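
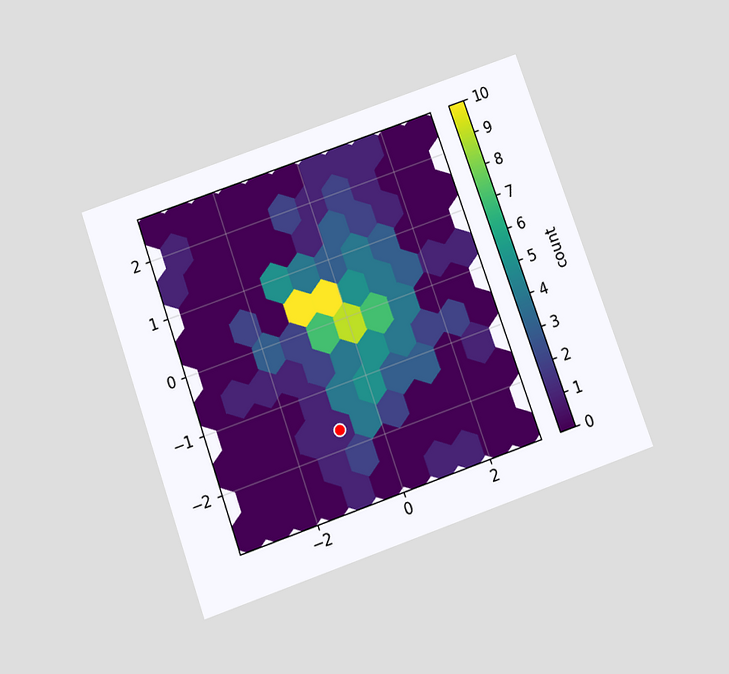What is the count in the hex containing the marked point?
1

The chart is tilted about 19° counter-clockwise and viewed slightly from below. The marked hex reads 1 on the colorbar.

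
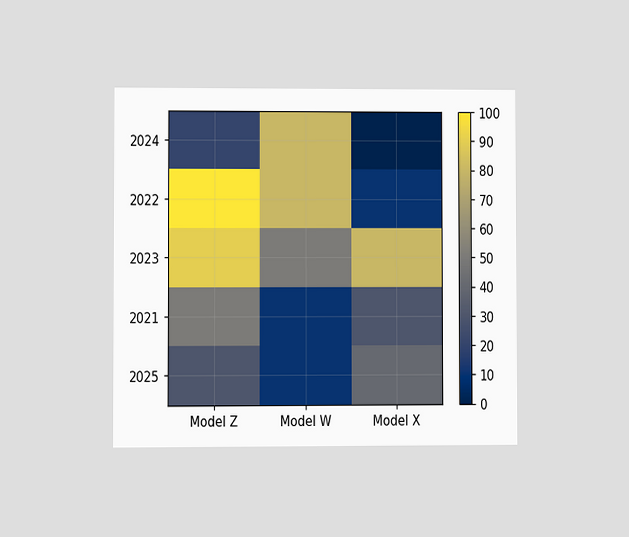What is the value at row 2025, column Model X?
The chart is viewed at a slight angle. Matching cell (2025, Model X) against the colorbar gives 40.

40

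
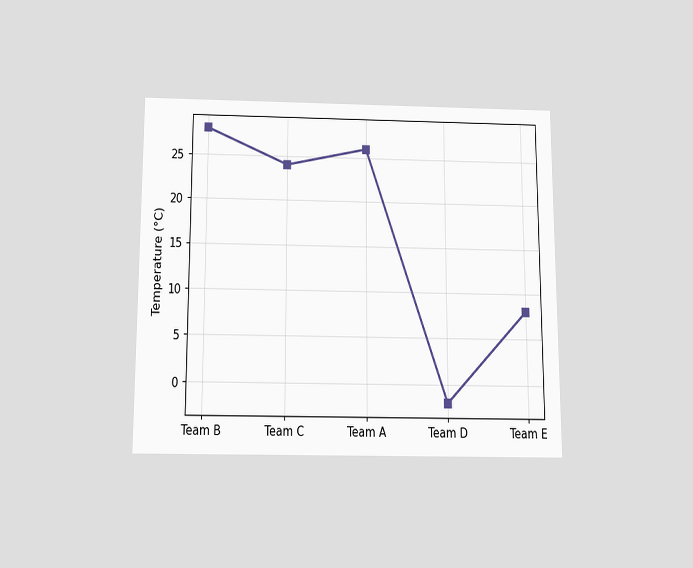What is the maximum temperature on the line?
28°C

The chart is viewed slightly from below. The highest point is at Team B, and reading across to the y-axis gives 28°C.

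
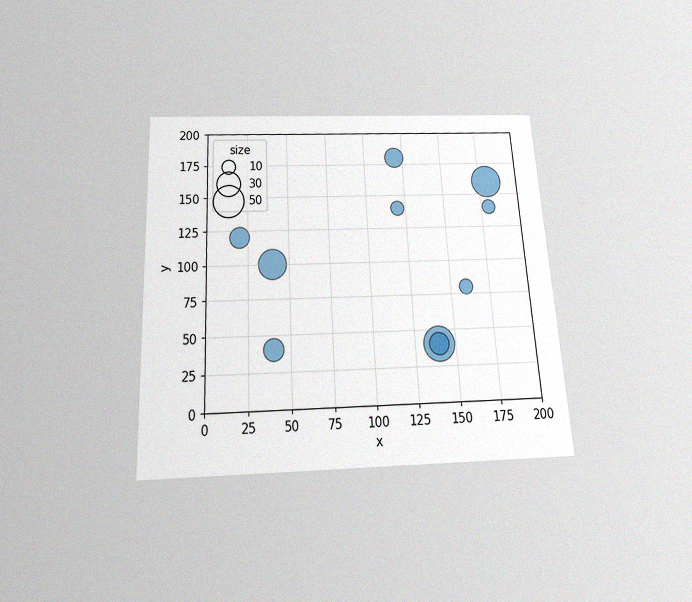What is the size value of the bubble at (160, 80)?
10

The chart is tilted about 3° counter-clockwise and viewed slightly from below, with some photo noise. Matching the bubble at (160, 80) against the size legend gives 10.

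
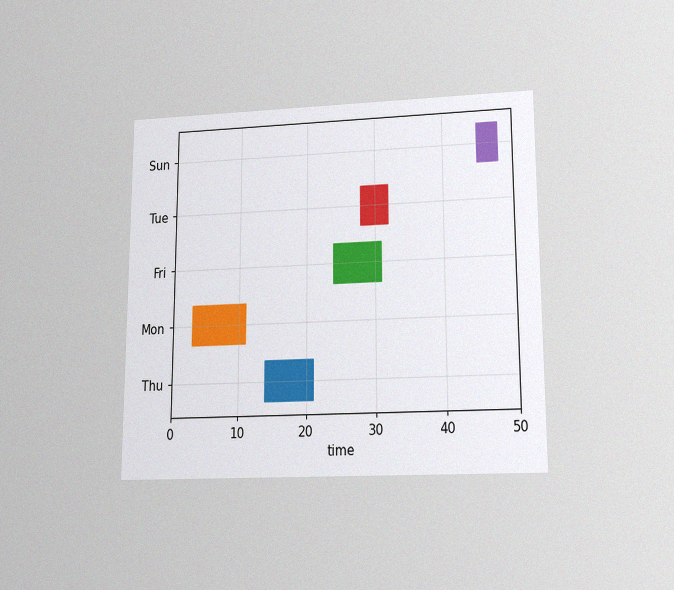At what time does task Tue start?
The chart is viewed at a slight angle, with some photo noise. The Tue bar begins at t=28.

28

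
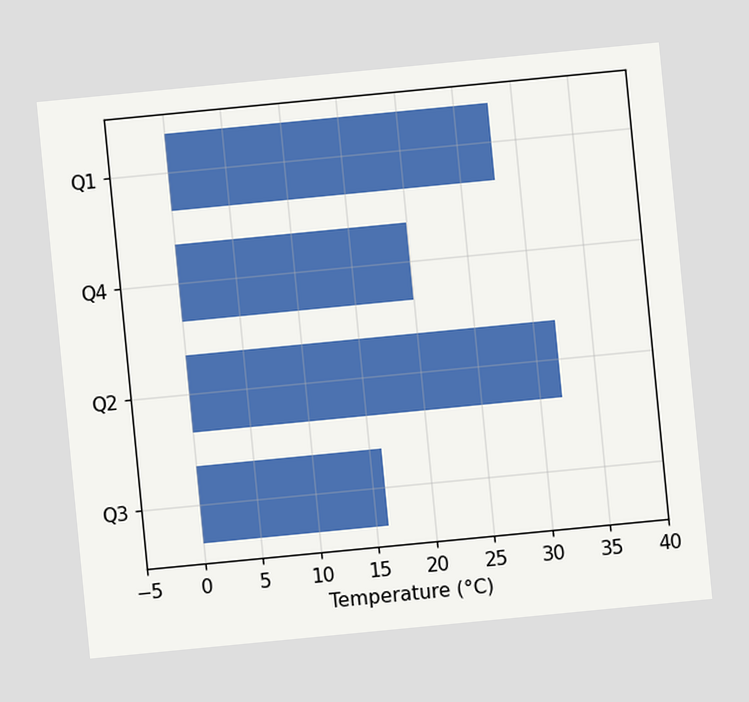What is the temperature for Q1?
The chart is tilted about 5° counter-clockwise. Reading along the chart's x-axis, the Q1 bar reaches 28°C.

28°C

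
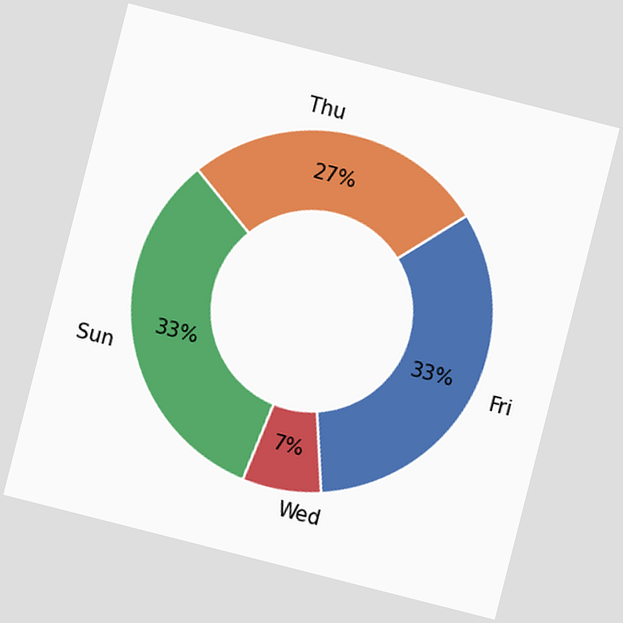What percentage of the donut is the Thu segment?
27%

The chart is tilted about 14° clockwise. The Thu segment takes up 27% of the ring.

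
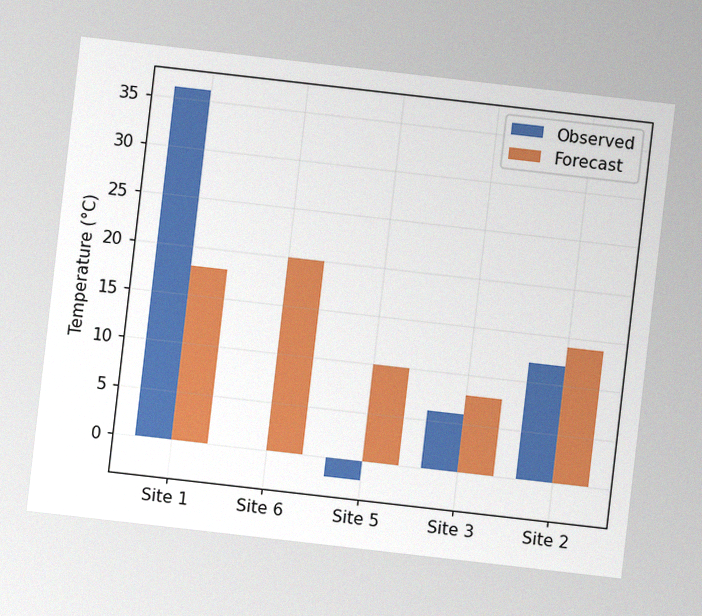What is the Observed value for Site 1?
36°C

The chart is tilted about 7° clockwise, with some photo noise. The Observed bar at Site 1 reaches 36°C on the y-axis.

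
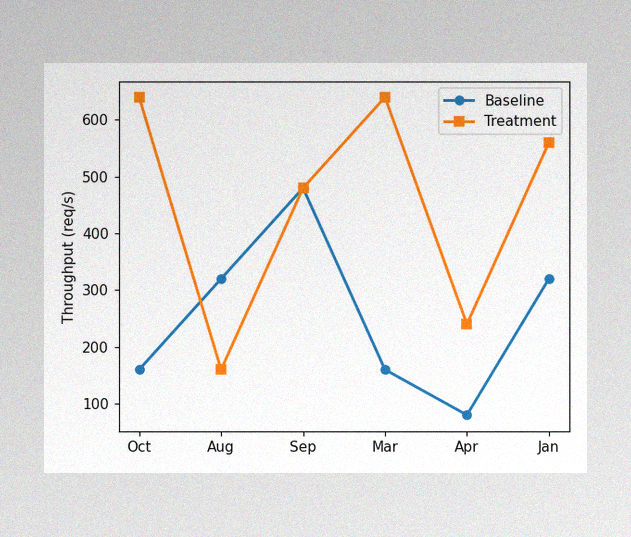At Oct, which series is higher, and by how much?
The image has some photo noise and uneven lighting. At Oct, Treatment sits above the other line by 480req/s.

Treatment, by 480req/s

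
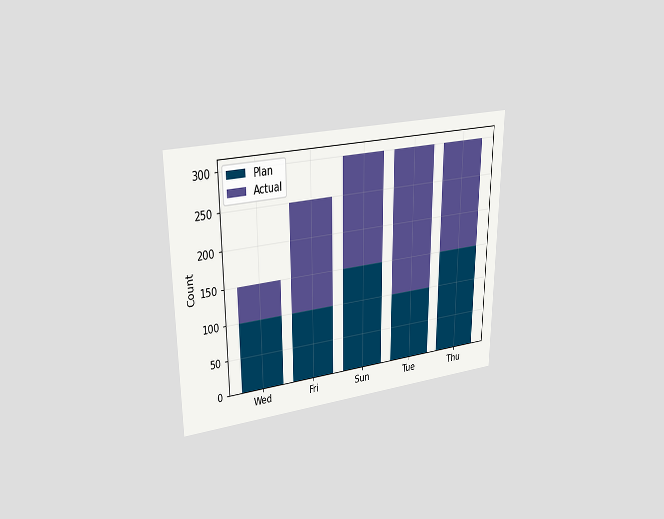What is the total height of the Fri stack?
The chart is viewed at a slight angle. The Fri stack's top reaches 250 on the y-axis.

250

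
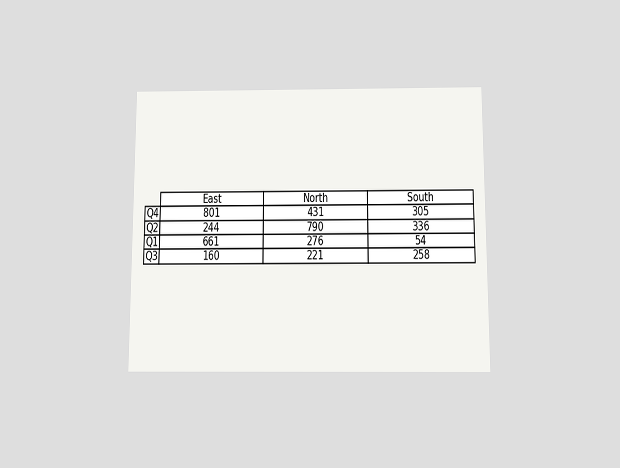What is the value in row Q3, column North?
221

The chart is viewed slightly from below. The (Q3, North) cell reads 221.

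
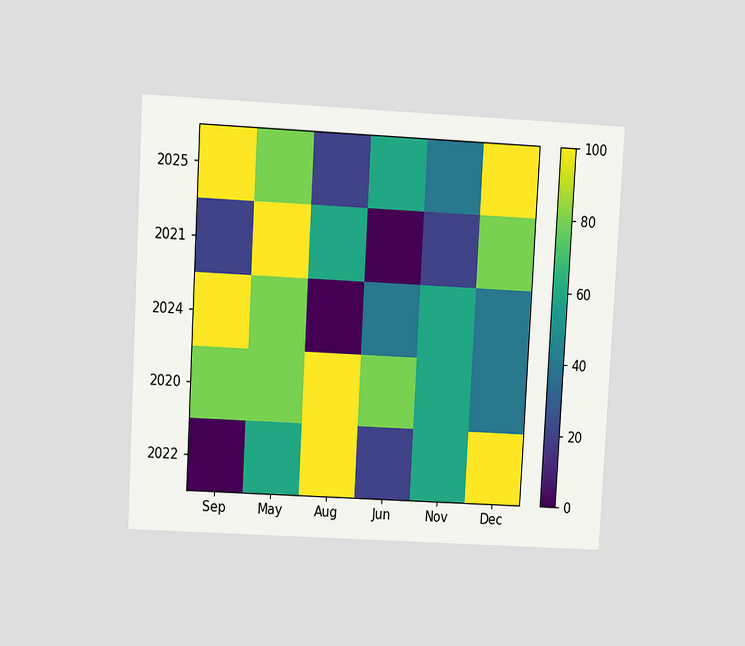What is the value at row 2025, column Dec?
100

The chart is tilted about 3° clockwise and viewed at a slight angle. Matching cell (2025, Dec) against the colorbar gives 100.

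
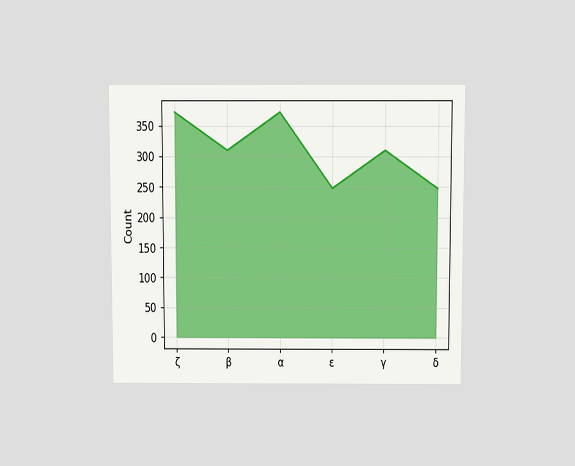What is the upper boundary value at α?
372

The chart is viewed slightly from above. At α the upper boundary is at 372.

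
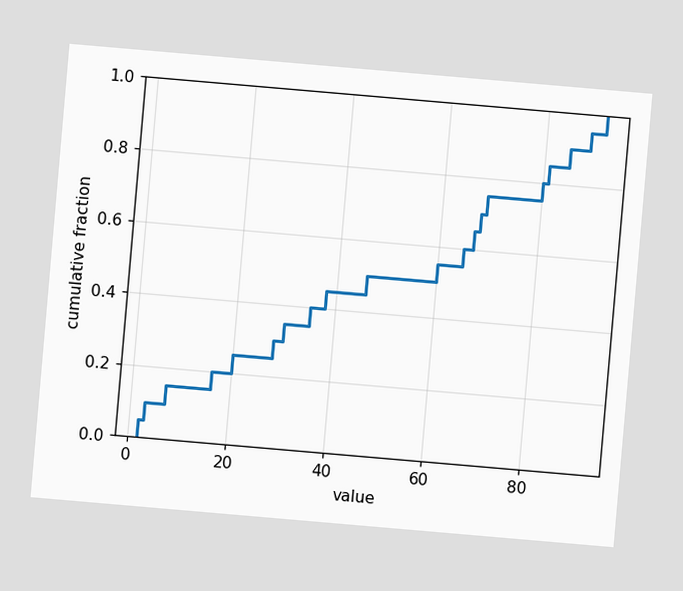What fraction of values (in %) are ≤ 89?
The chart is tilted about 5° clockwise. At x=89 the ECDF step is at 95%.

95%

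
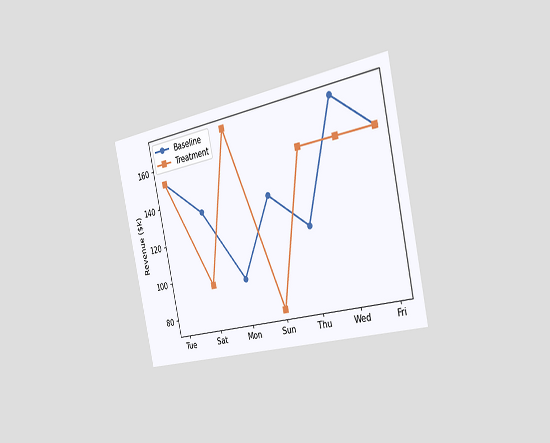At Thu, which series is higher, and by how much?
Treatment, by $38k

The chart is tilted about 12° counter-clockwise and viewed slightly from the right. At Thu, Treatment sits above the other line by $38k.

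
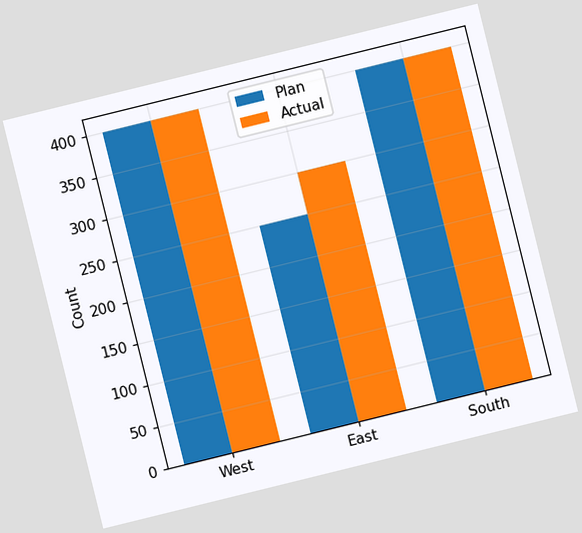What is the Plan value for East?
250

The chart is tilted about 14° counter-clockwise. The Plan bar at East reaches 250 on the y-axis.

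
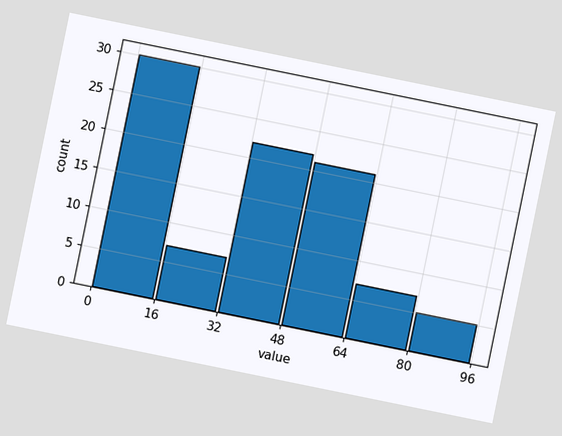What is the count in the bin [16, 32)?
7

The chart is tilted about 12° clockwise. The [16, 32) bin has height 7.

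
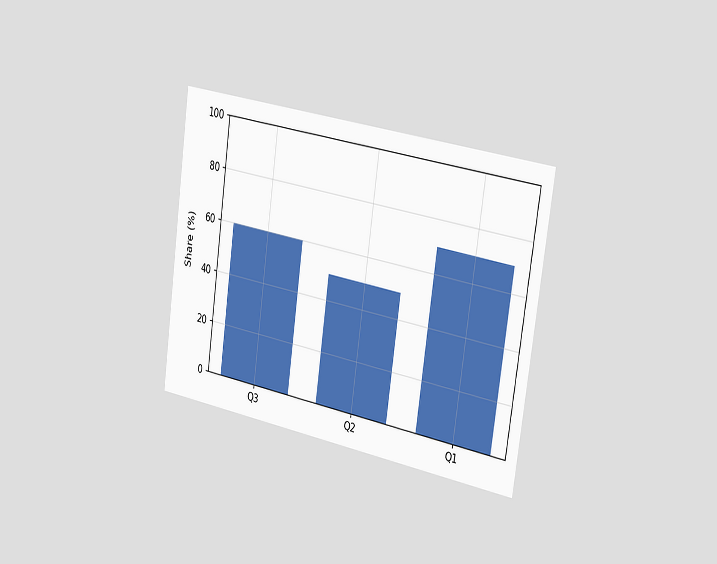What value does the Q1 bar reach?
The chart is tilted about 8° clockwise and viewed slightly from the right. Reading along the chart's y-axis, the Q1 bar reaches 70%.

70%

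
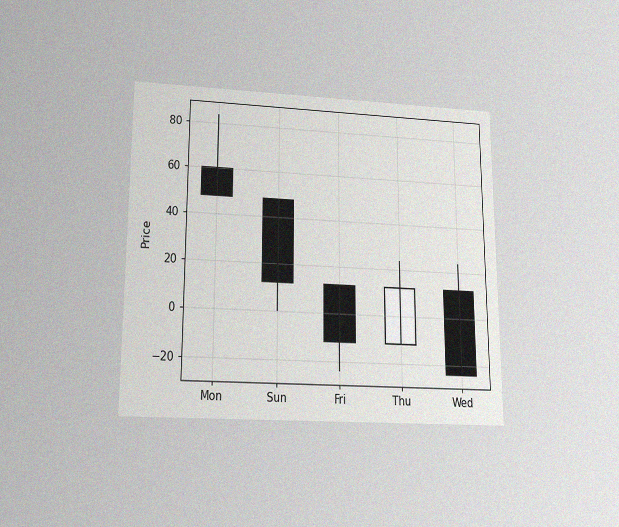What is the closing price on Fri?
-12

The chart is viewed slightly from below, with some photo noise. The Fri candle closes at -12.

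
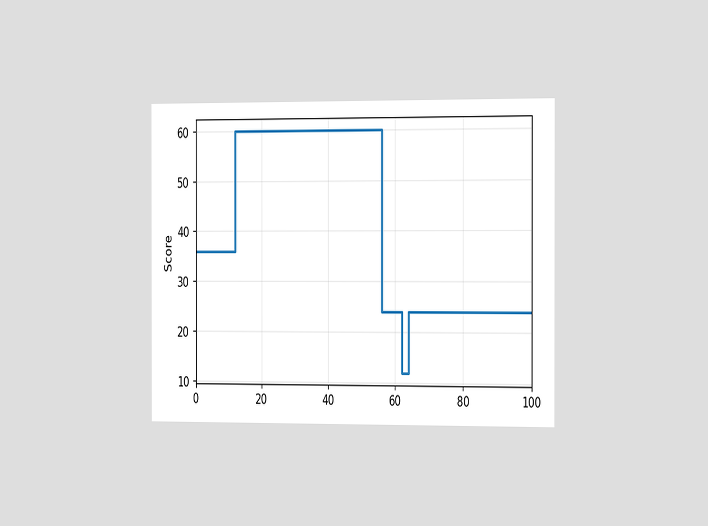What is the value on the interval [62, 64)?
12

The chart is viewed slightly from the right. On [62, 64) the step sits at 12.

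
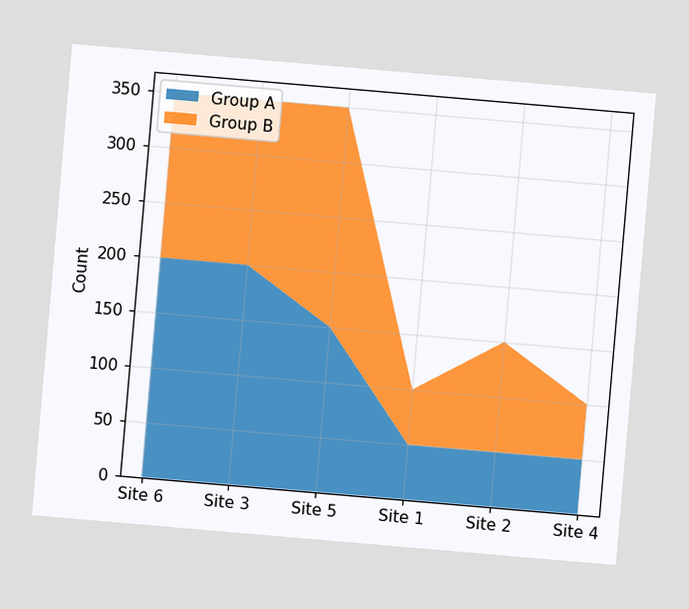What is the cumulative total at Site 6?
The chart is tilted about 5° clockwise. The stacked total at Site 6 reaches 350.

350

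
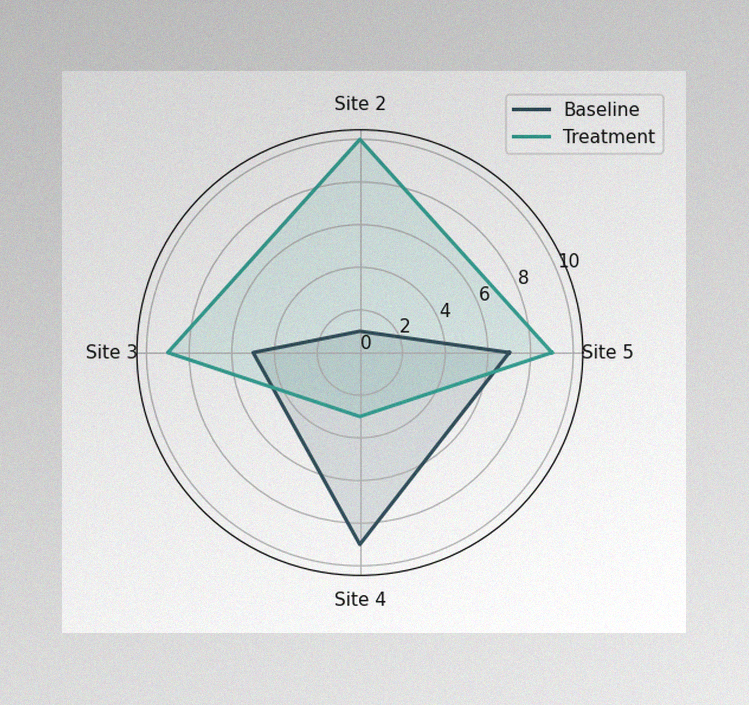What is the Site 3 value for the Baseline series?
5

The image has some photo noise and uneven lighting. On the Site 3 axis, Baseline reaches 5.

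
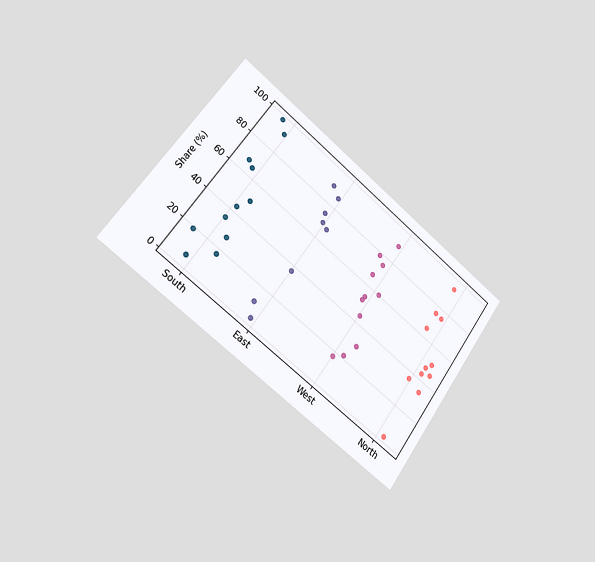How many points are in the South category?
11

The chart is tilted about 37° clockwise and viewed slightly from the left. Counting the markers in the South column gives 11.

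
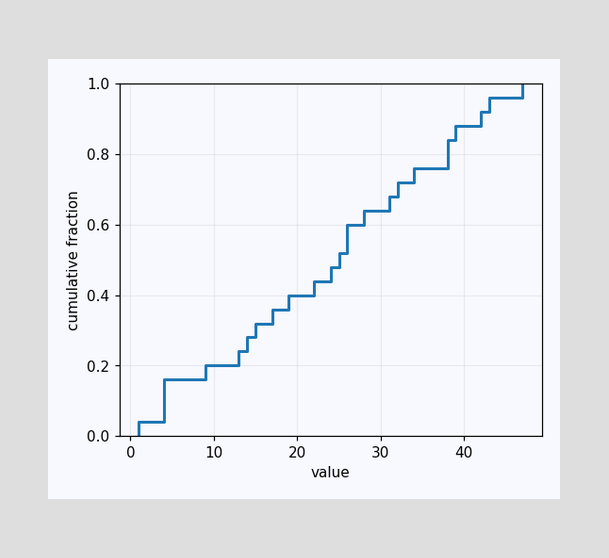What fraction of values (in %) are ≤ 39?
At x=39 the ECDF step is at 88%.

88%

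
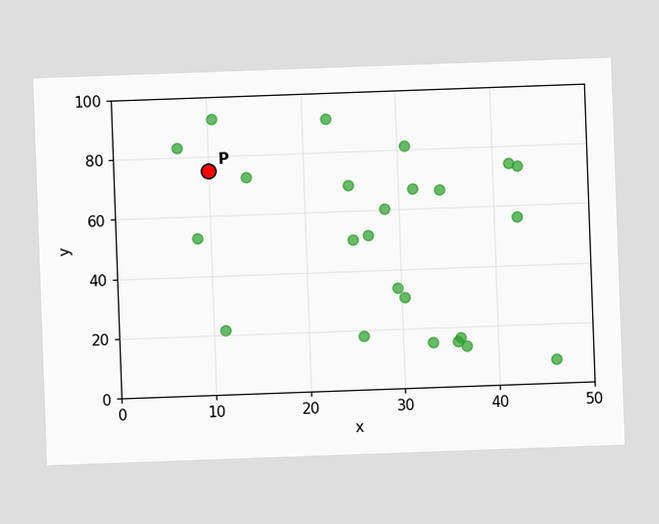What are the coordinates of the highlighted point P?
The chart is tilted about 2° counter-clockwise. Following the gridlines from P to each axis, P sits at (10, 75).

(10, 75)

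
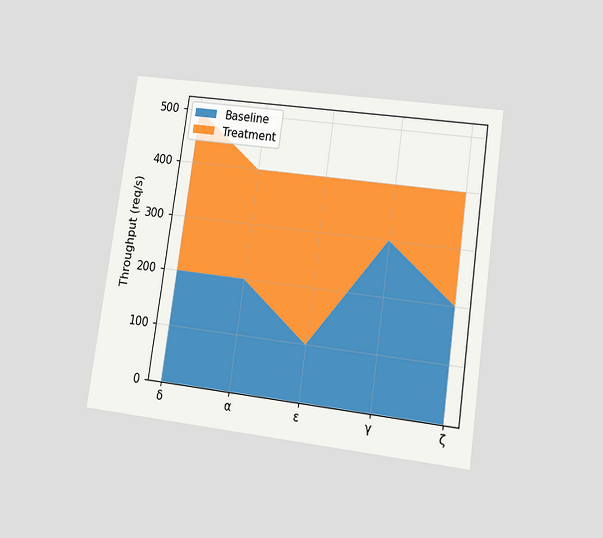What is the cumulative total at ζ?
400req/s

The chart is tilted about 8° clockwise and viewed at a slight angle. The stacked total at ζ reaches 400req/s.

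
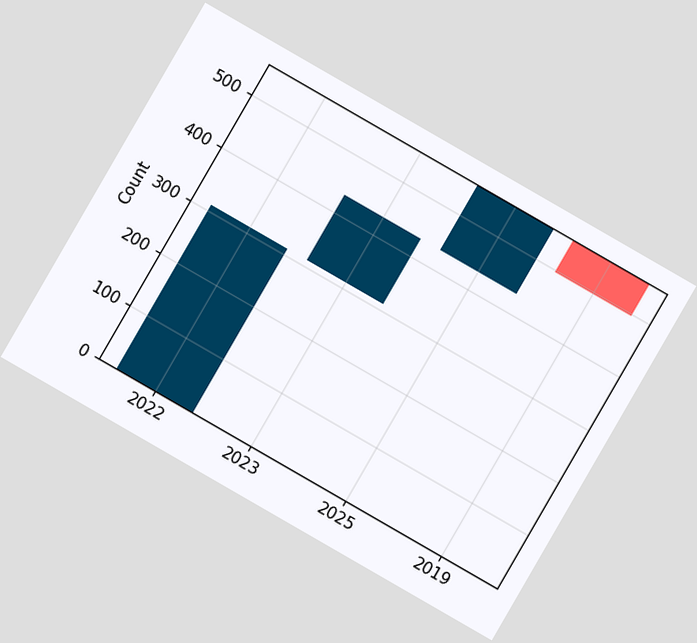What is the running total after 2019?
The chart is tilted about 30° clockwise. After 2019 the running total reaches 496.

496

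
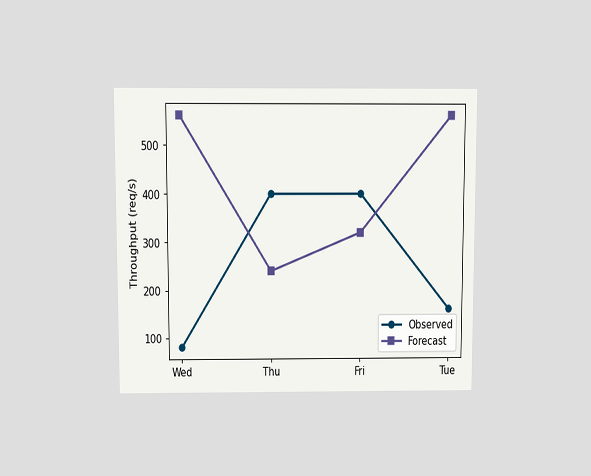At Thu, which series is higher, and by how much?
The chart is viewed slightly from above. At Thu, Observed sits above the other line by 160req/s.

Observed, by 160req/s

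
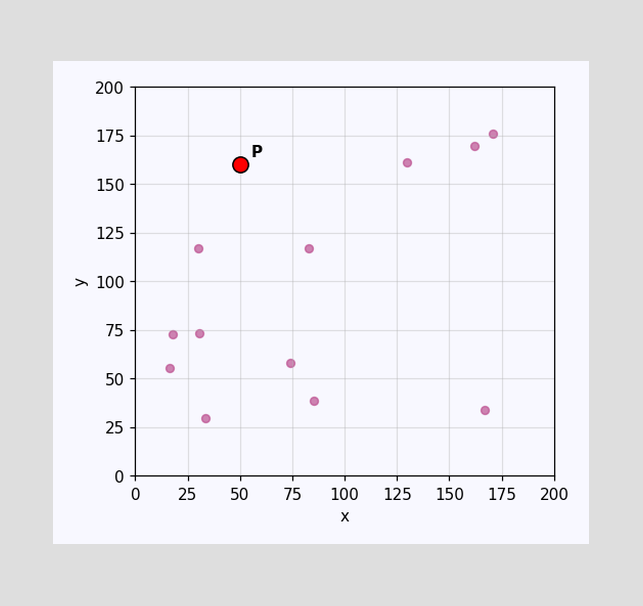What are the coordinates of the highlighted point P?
Following the gridlines from P to each axis, P sits at (50, 160).

(50, 160)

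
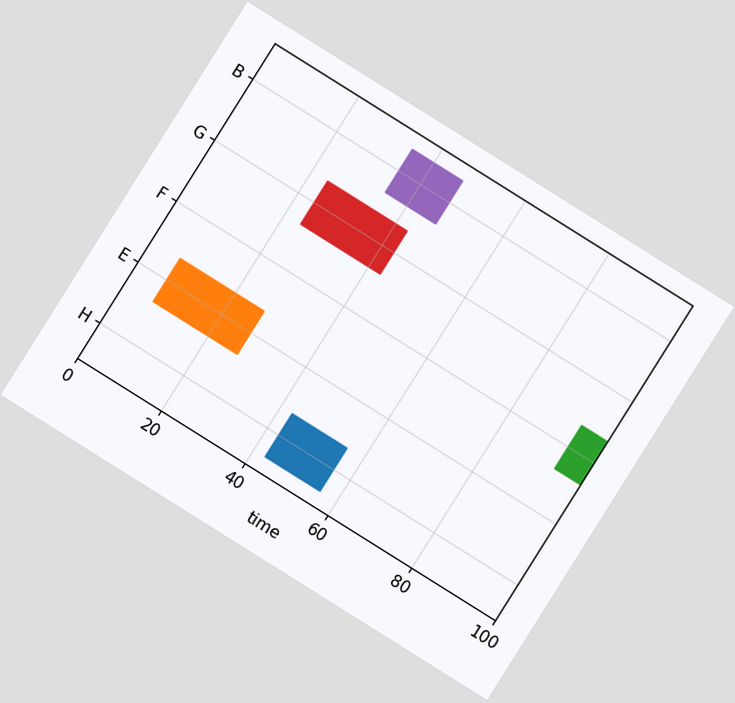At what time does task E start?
The chart is tilted about 32° clockwise. The E bar begins at t=7.

7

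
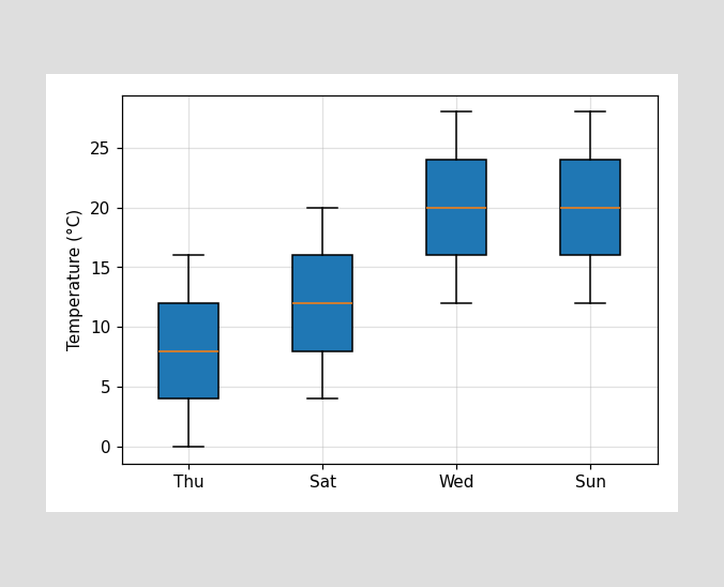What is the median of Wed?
20°C

The median line in the Wed box sits at 20°C.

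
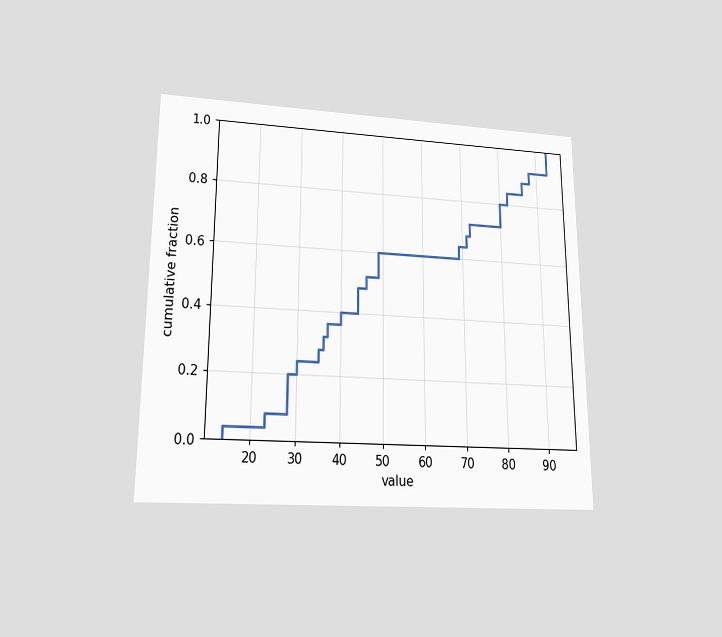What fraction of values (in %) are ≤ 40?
40%

The chart is viewed slightly from below. At x=40 the ECDF step is at 40%.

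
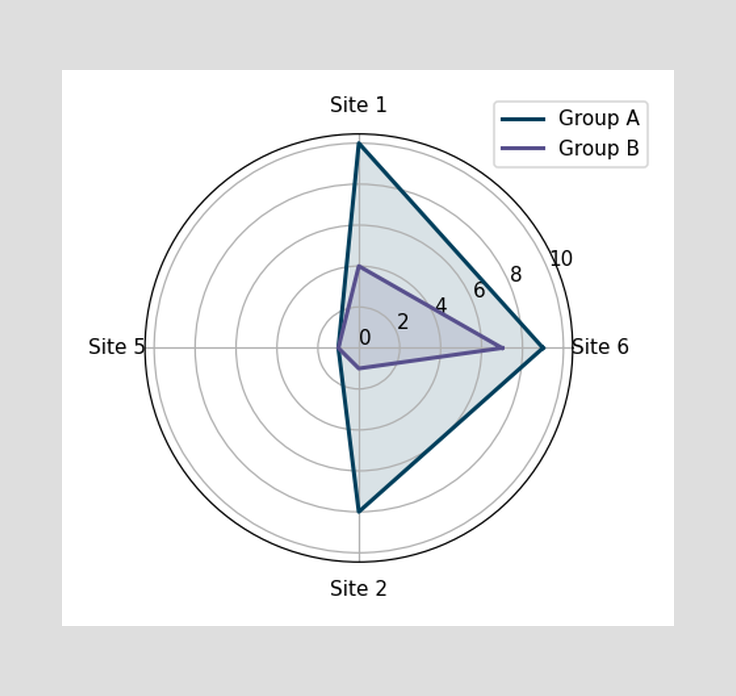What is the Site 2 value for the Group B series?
1

On the Site 2 axis, Group B reaches 1.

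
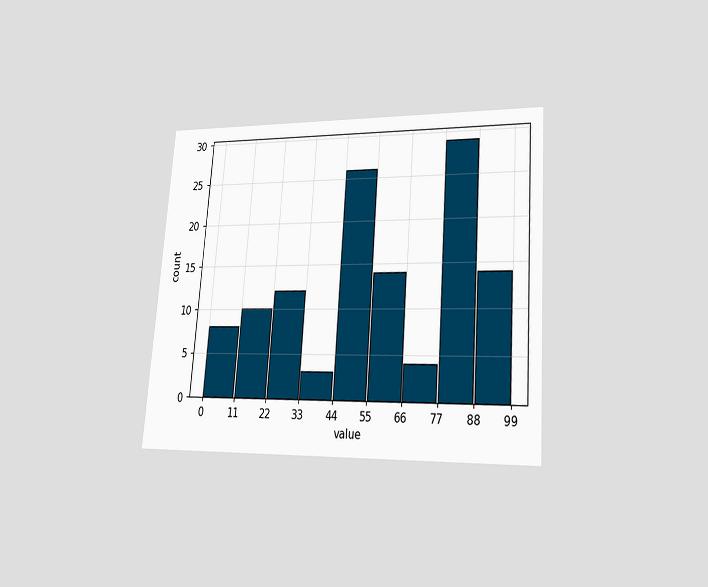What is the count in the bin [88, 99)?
The chart is tilted about 4° clockwise and viewed at a slight angle. The [88, 99) bin has height 14.

14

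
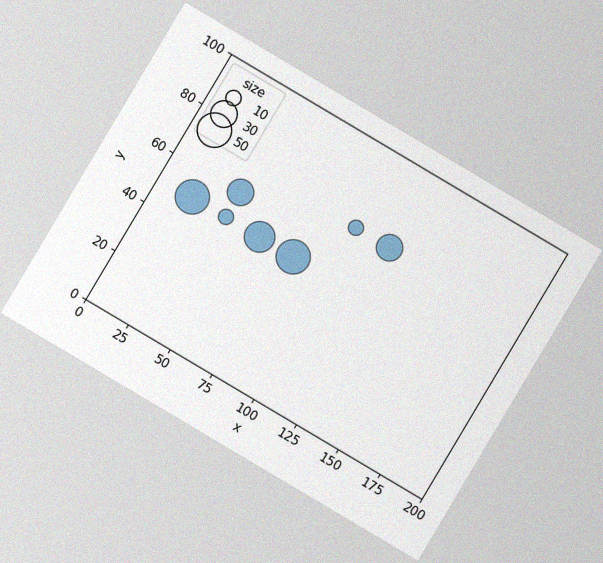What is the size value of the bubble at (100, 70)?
The chart is tilted about 31° clockwise, with some photo noise. Matching the bubble at (100, 70) against the size legend gives 10.

10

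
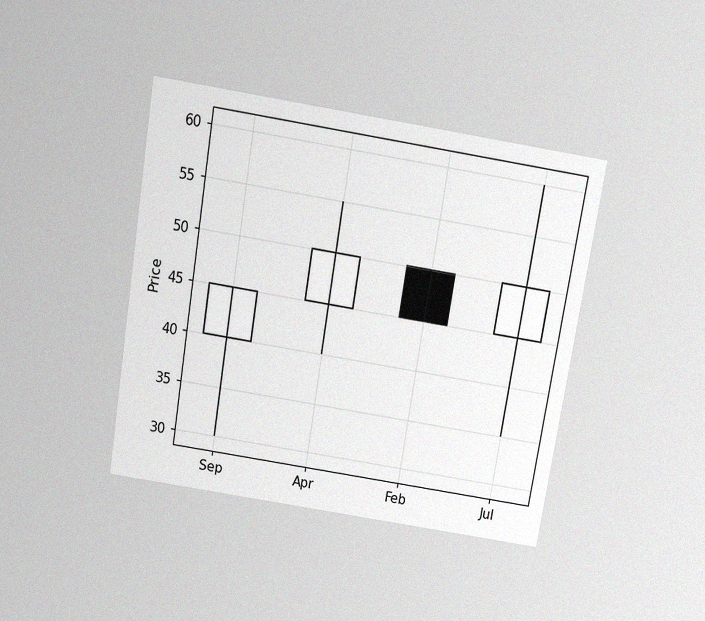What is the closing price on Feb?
45

The chart is tilted about 9° clockwise and viewed slightly from above, with some photo noise. The Feb candle closes at 45.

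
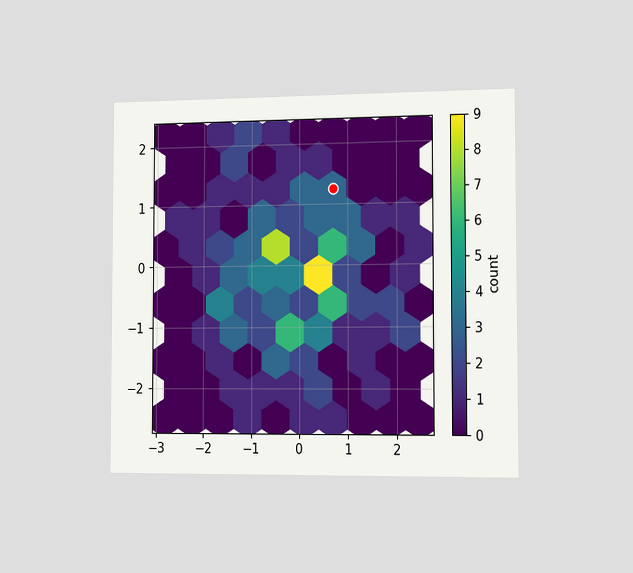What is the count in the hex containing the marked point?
3

The chart is viewed slightly from the right. The marked hex reads 3 on the colorbar.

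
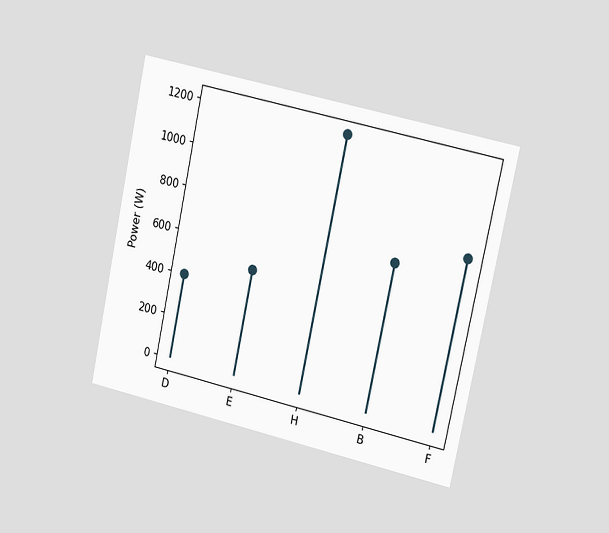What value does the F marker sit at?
800W

The chart is tilted about 12° clockwise and viewed slightly from the right. The F marker sits at 800W.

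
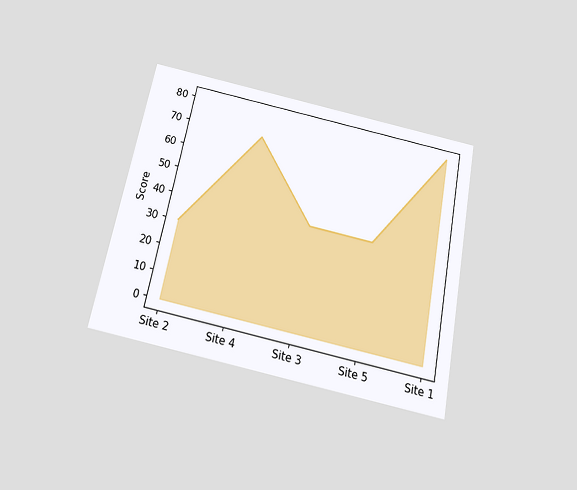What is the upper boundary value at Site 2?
The chart is tilted about 11° clockwise and viewed slightly from below. At Site 2 the upper boundary is at 30.

30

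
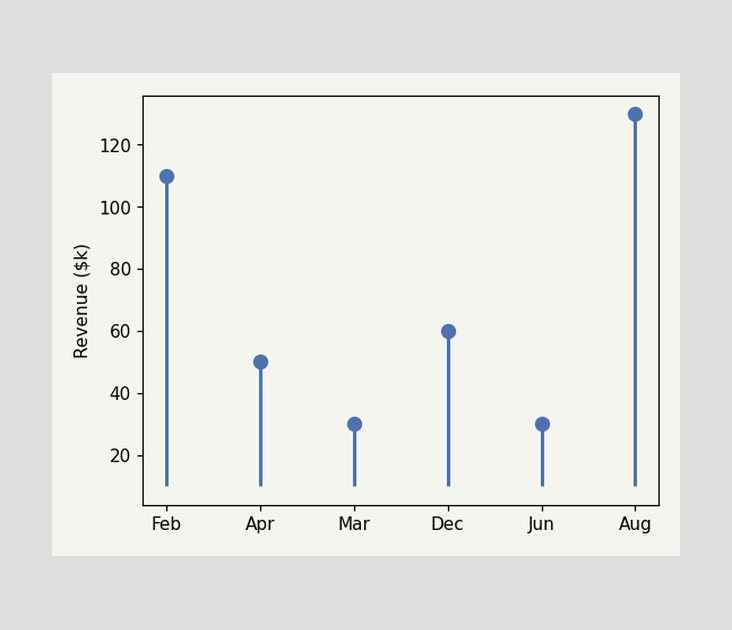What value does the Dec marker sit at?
The Dec marker sits at $60k.

$60k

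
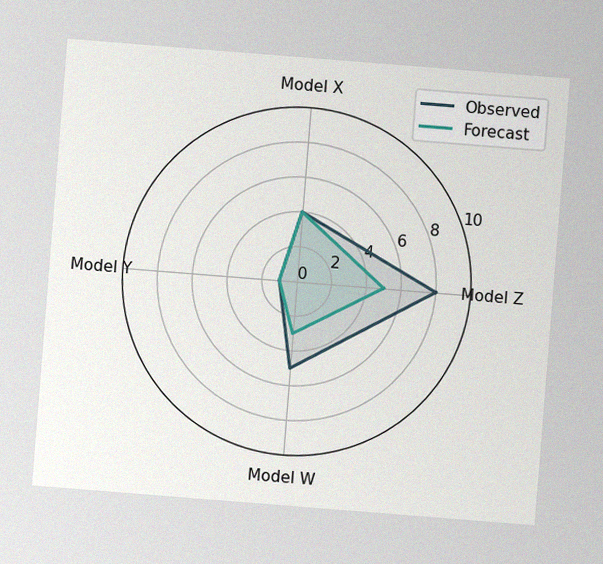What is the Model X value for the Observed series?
The chart is tilted about 5° clockwise, with some photo noise. On the Model X axis, Observed reaches 4.

4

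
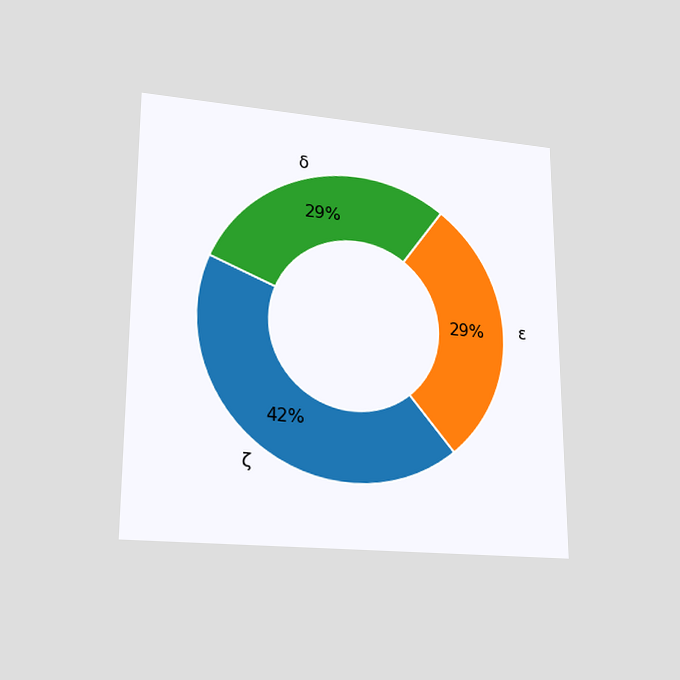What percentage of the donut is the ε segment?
The chart is viewed at a slight angle. The ε segment takes up 29% of the ring.

29%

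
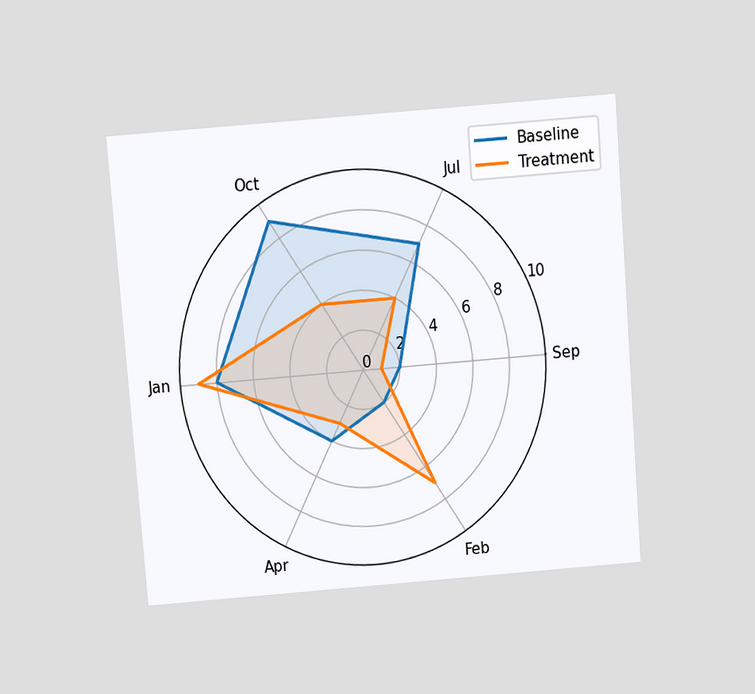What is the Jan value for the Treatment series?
9

The chart is tilted about 4° counter-clockwise and viewed slightly from above. On the Jan axis, Treatment reaches 9.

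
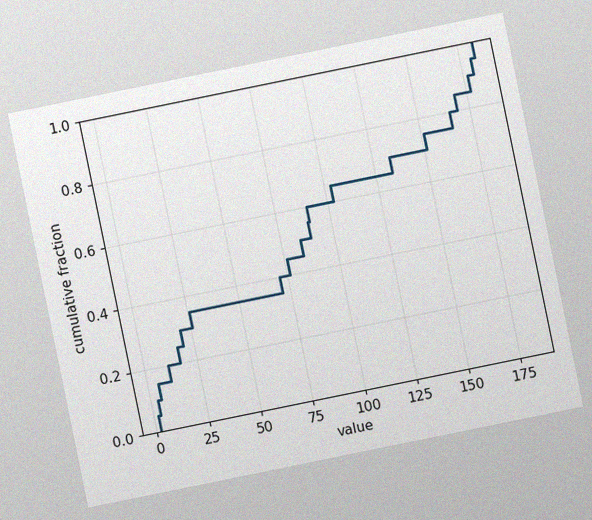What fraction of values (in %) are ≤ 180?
The chart is tilted about 12° counter-clockwise, with some photo noise. At x=180 the ECDF step is at 95%.

95%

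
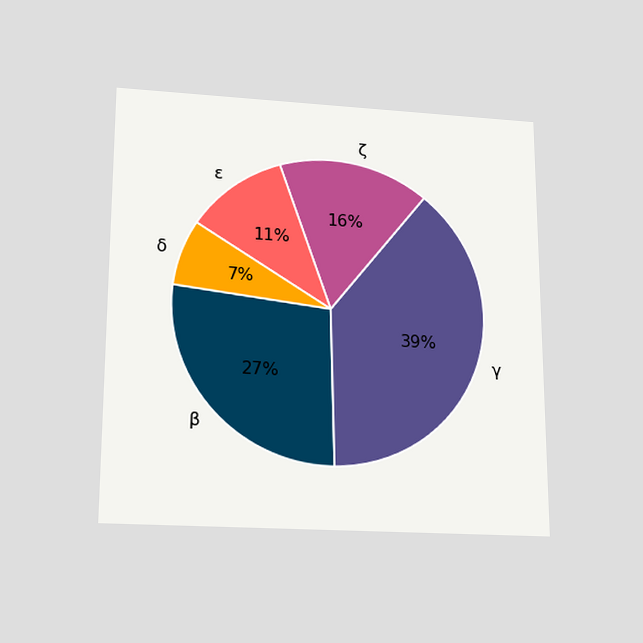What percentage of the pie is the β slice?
27%

The chart is viewed slightly from below. The β slice takes up 27% of the pie.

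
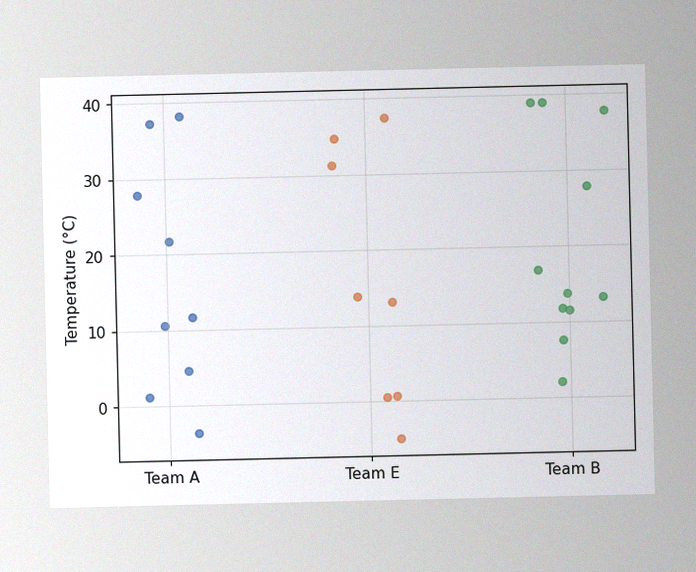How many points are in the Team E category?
The image has some photo noise and uneven lighting. Counting the markers in the Team E column gives 8.

8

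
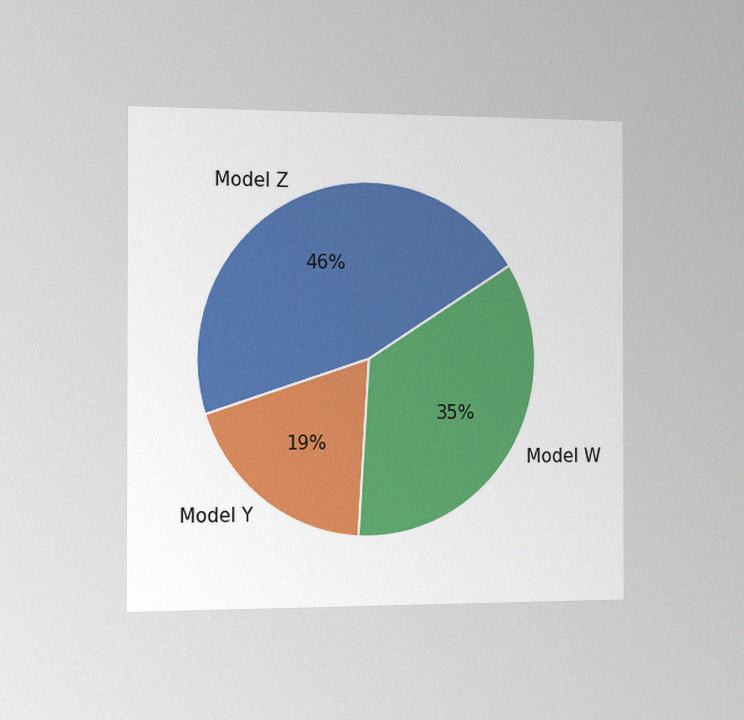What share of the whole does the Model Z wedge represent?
The chart is viewed slightly from the left, with some photo noise. The Model Z slice takes up 46% of the pie.

46%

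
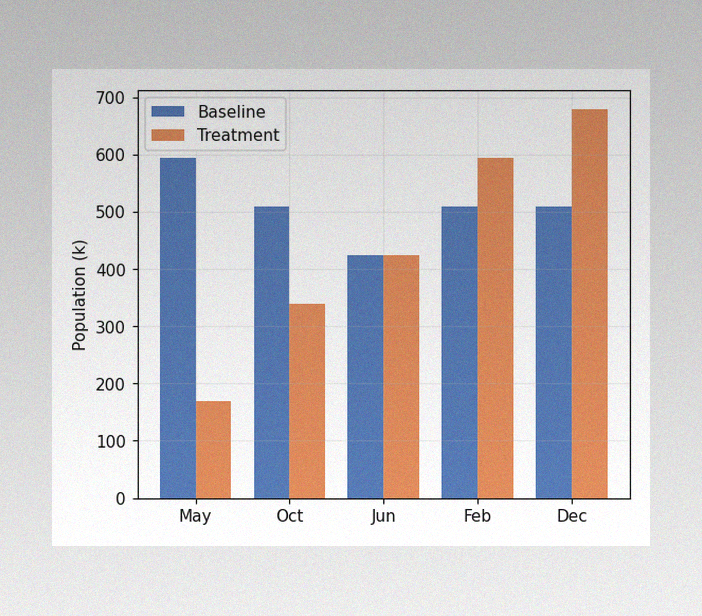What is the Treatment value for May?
The image has some photo noise and uneven lighting. The Treatment bar at May reaches 170k on the y-axis.

170k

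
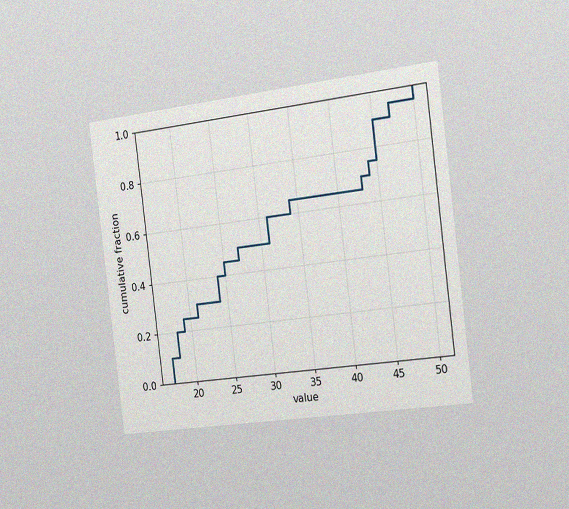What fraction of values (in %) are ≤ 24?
The chart is tilted about 7° counter-clockwise and viewed slightly from the right, with some photo noise. At x=24 the ECDF step is at 40%.

40%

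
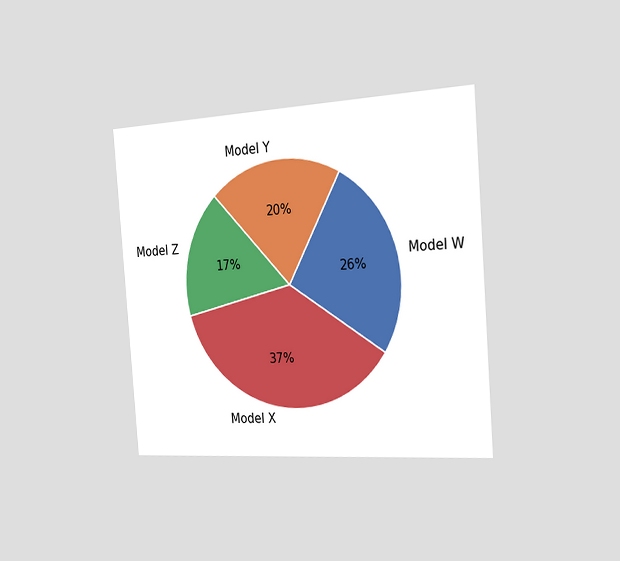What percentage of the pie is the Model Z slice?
17%

The chart is tilted about 4° counter-clockwise and viewed slightly from the right. The Model Z slice takes up 17% of the pie.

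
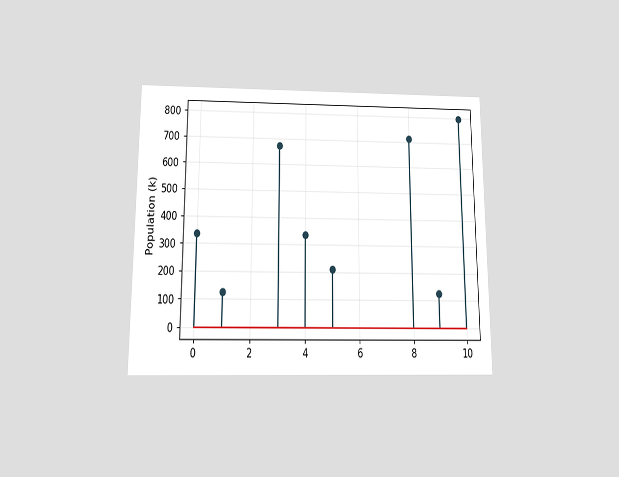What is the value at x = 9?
126k

The chart is viewed slightly from below. The stem at x=9 reaches 126k.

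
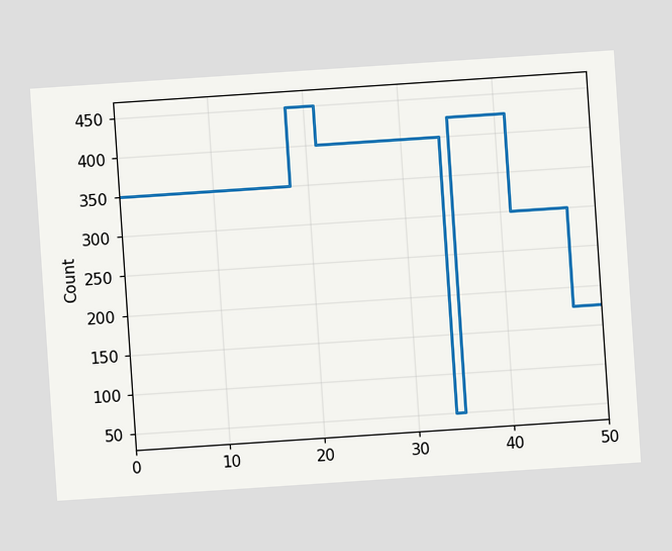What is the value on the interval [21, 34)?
400

The chart is tilted about 4° counter-clockwise. On [21, 34) the step sits at 400.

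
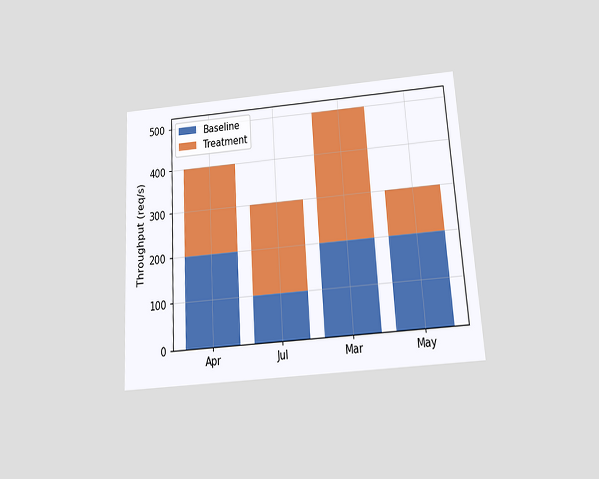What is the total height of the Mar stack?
500req/s

The chart is tilted about 4° counter-clockwise and viewed slightly from below. The Mar stack's top reaches 500req/s on the y-axis.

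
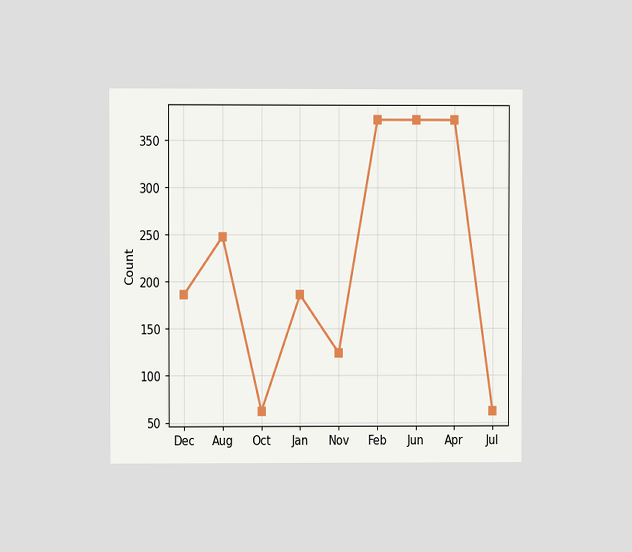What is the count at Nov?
The chart is viewed at a slight angle. At Nov, the line is at 124.

124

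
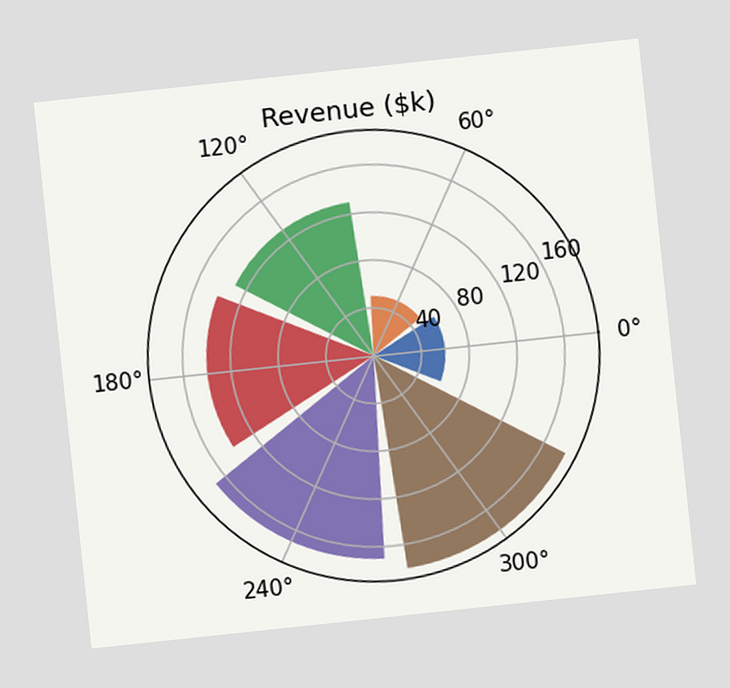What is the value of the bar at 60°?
The chart is tilted about 6° counter-clockwise. The bar at 60° reaches $50k on the radial axis.

$50k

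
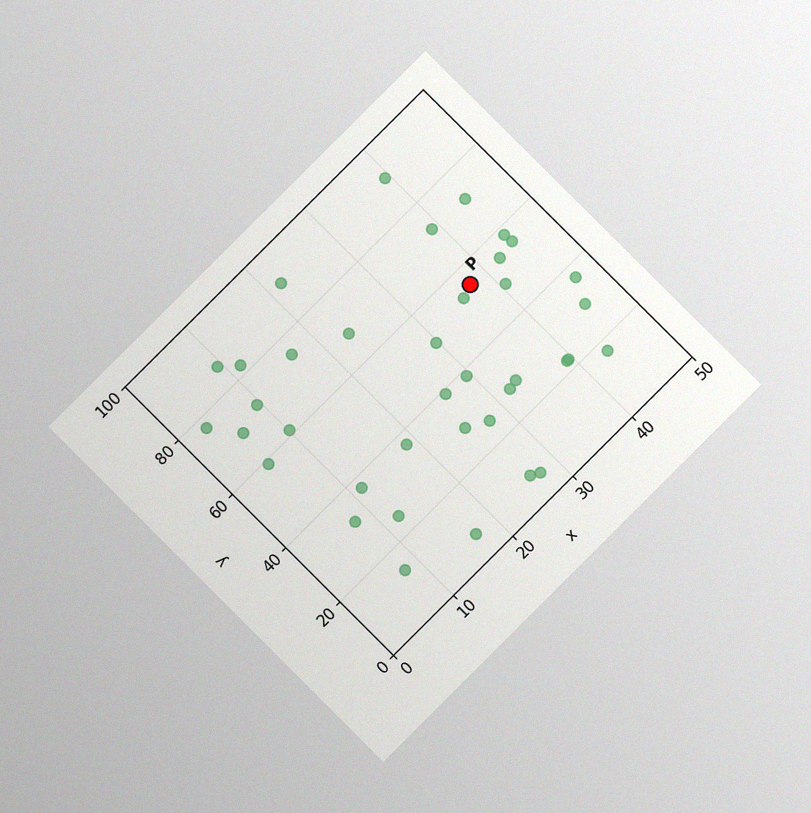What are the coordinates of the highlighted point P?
The chart is tilted about 45° counter-clockwise and viewed at a slight angle, with some photo noise. Following the gridlines from P to each axis, P sits at (37.5, 55).

(37.5, 55)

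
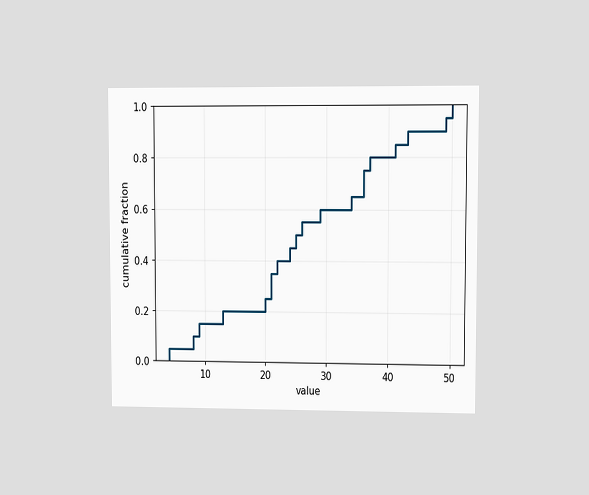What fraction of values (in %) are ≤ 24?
45%

The chart is viewed at a slight angle. At x=24 the ECDF step is at 45%.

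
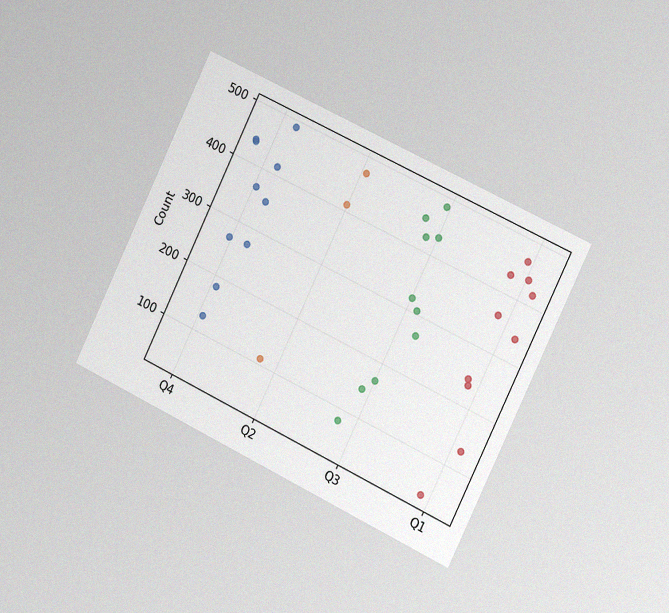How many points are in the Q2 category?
The chart is tilted about 26° clockwise and viewed slightly from the right, with some photo noise. Counting the markers in the Q2 column gives 3.

3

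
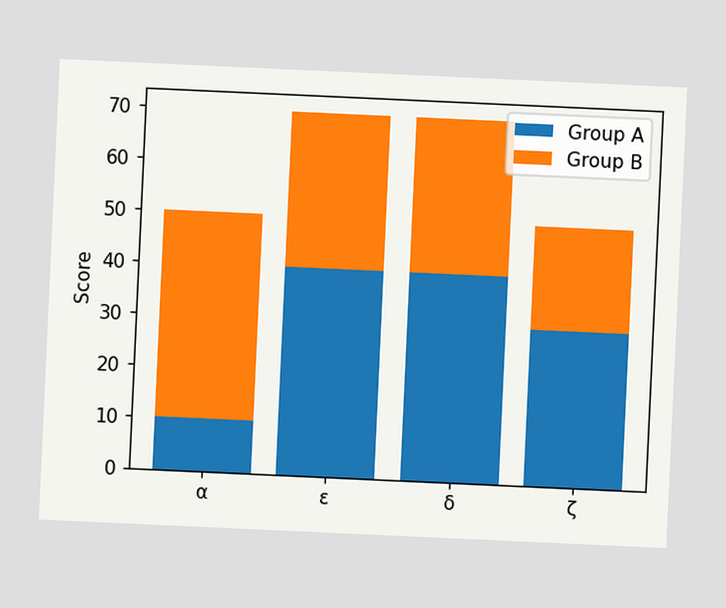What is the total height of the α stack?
The chart is tilted about 3° clockwise. The α stack's top reaches 50 on the y-axis.

50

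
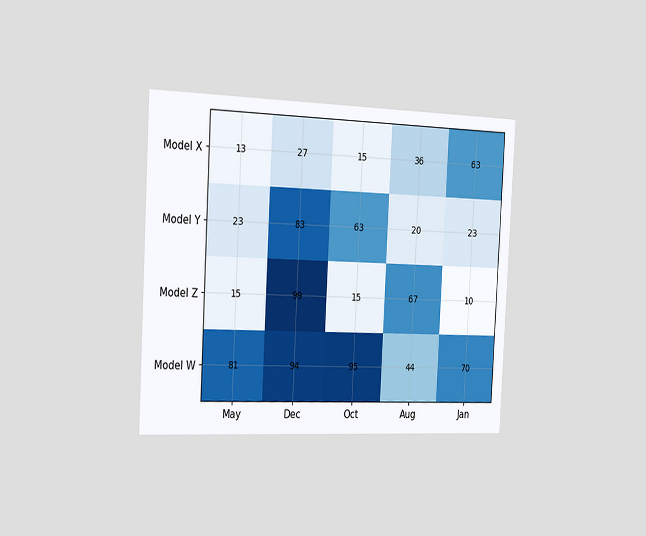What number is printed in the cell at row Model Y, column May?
The chart is tilted about 3° clockwise and viewed slightly from the left. The (Model Y, May) cell reads 23.

23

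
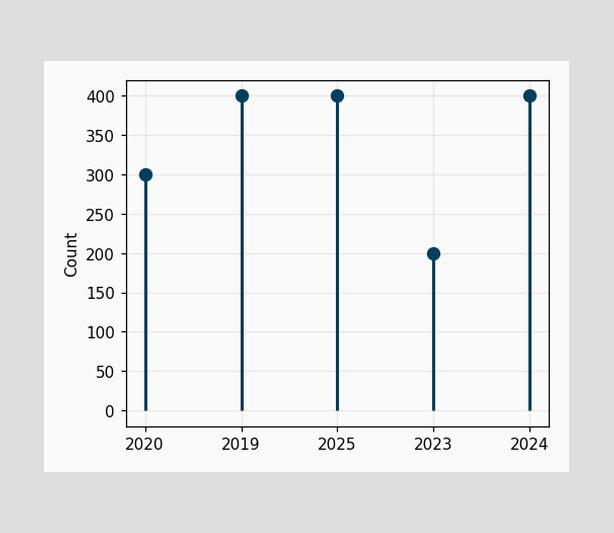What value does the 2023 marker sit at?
The 2023 marker sits at 200.

200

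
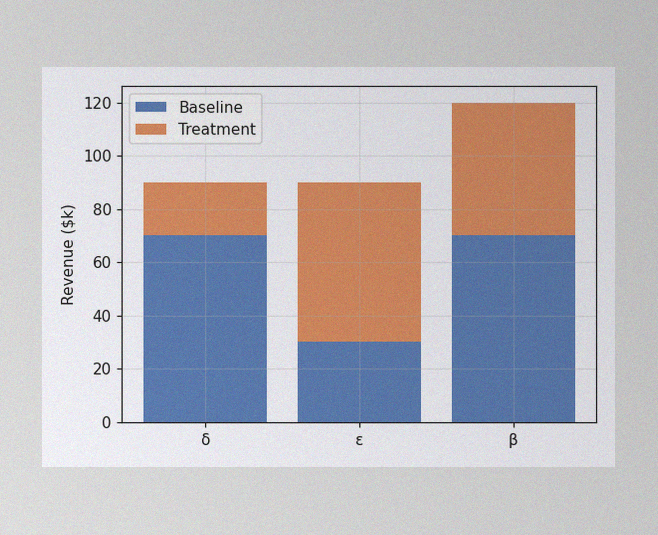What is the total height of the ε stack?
The image has some photo noise and uneven lighting. The ε stack's top reaches $90k on the y-axis.

$90k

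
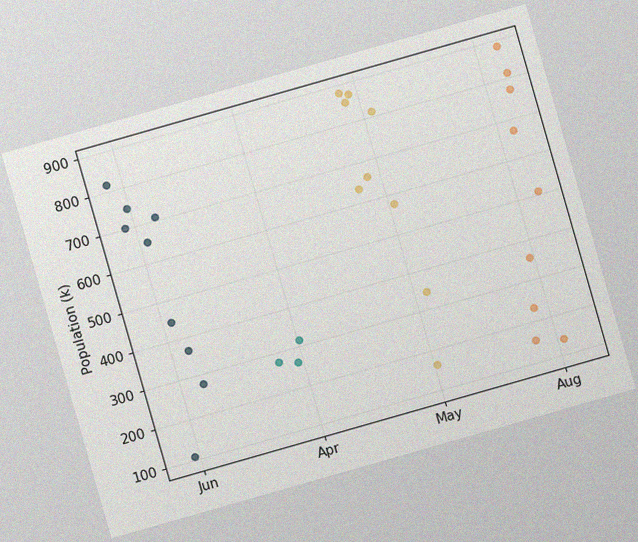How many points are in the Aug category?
9

The chart is tilted about 16° counter-clockwise, with some photo noise. Counting the markers in the Aug column gives 9.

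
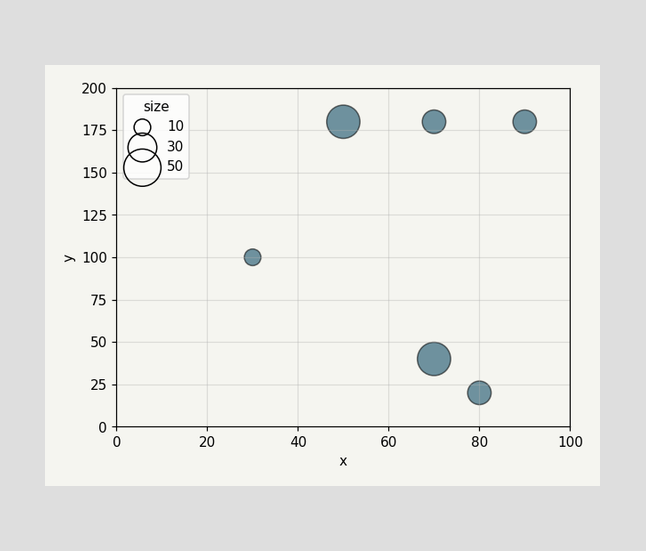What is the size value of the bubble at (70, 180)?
Matching the bubble at (70, 180) against the size legend gives 20.

20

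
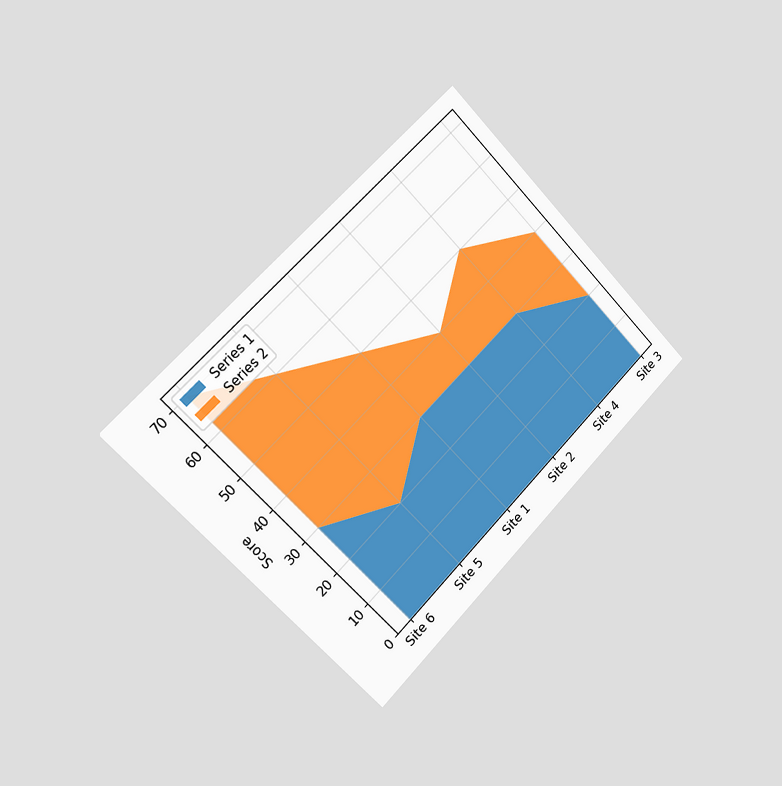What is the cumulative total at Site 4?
50

The chart is tilted about 45° counter-clockwise and viewed slightly from the left. The stacked total at Site 4 reaches 50.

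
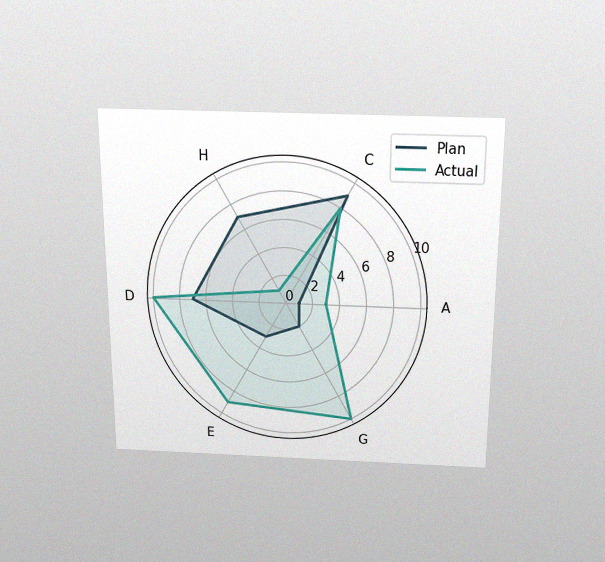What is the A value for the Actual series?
3

The chart is viewed slightly from above, with some photo noise. On the A axis, Actual reaches 3.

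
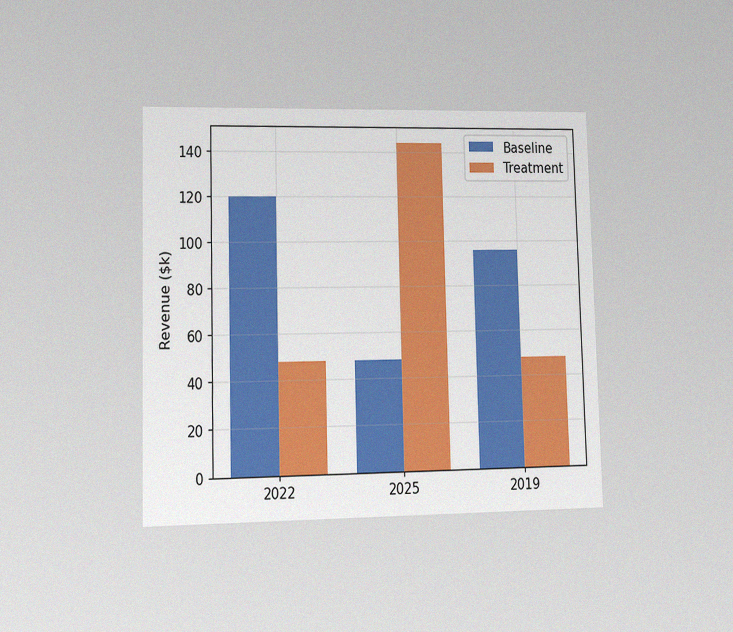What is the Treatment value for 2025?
The chart is viewed at a slight angle, with some photo noise. The Treatment bar at 2025 reaches $144k on the y-axis.

$144k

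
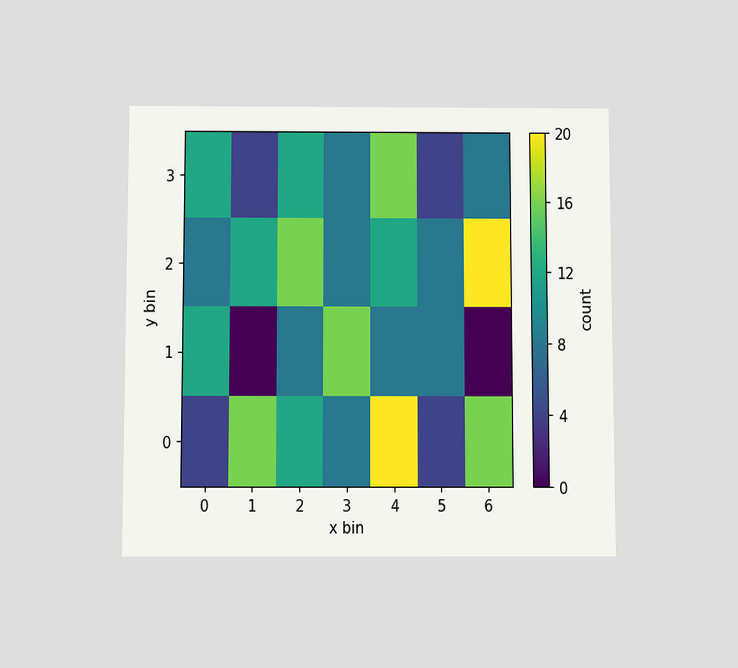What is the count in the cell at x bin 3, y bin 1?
16

The chart is viewed slightly from below. Matching the cell (3, 1) against the colorbar gives 16.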